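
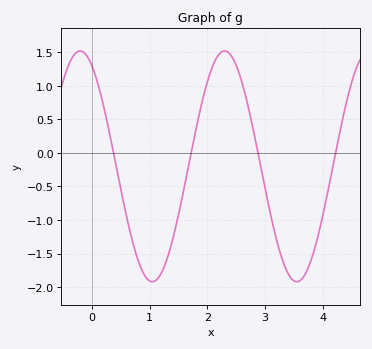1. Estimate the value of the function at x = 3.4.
-1.8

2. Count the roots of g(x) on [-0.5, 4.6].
4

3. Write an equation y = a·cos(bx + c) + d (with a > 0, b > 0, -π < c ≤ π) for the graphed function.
y = 1.72cos(2.51x + 0.51) - 0.2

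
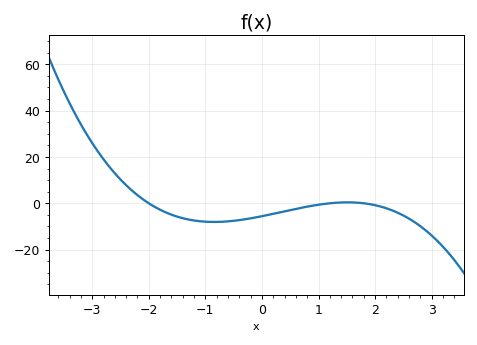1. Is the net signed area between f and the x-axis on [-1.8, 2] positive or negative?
negative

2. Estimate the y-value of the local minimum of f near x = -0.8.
-8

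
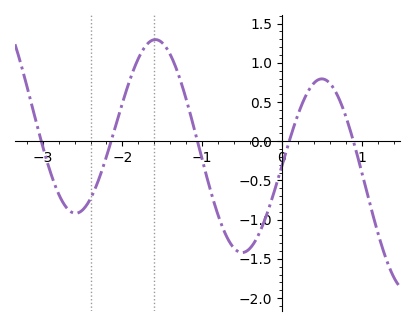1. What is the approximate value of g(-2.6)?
-0.9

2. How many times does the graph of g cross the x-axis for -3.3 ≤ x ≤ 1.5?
5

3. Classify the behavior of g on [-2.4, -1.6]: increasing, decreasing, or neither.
increasing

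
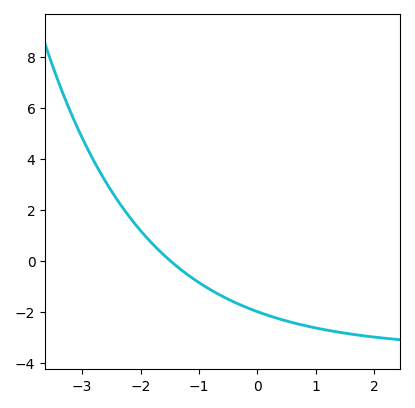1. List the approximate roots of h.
-1.5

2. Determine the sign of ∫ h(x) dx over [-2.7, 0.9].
negative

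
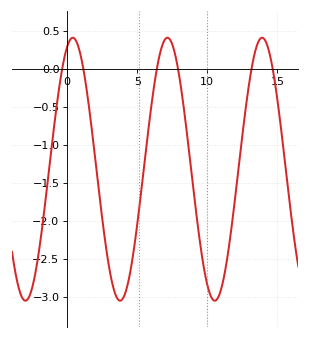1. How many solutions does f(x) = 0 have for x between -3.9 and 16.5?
6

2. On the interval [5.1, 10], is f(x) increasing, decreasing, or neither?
neither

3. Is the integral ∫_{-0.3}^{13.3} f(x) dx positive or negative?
negative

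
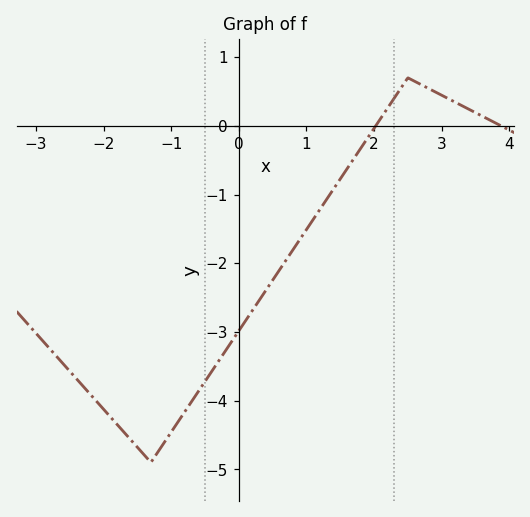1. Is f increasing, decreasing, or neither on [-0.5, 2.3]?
increasing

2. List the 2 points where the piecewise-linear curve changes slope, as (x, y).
(-1.3, -4.9); (2.5, 0.7)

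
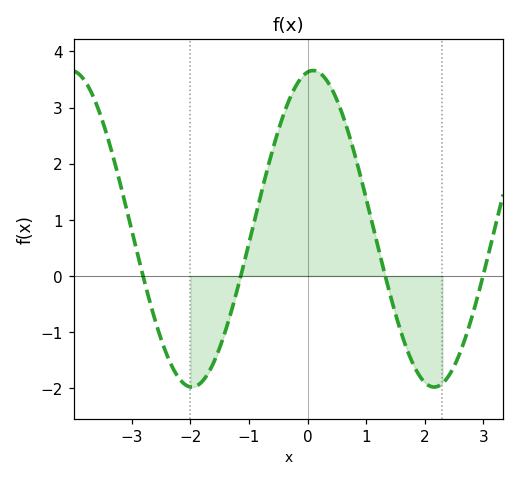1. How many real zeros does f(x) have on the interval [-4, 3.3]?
4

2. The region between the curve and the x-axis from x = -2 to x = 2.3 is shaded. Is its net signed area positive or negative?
positive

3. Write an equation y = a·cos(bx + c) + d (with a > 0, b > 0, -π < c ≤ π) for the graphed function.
y = 2.82cos(1.5x - 0.14) + 0.84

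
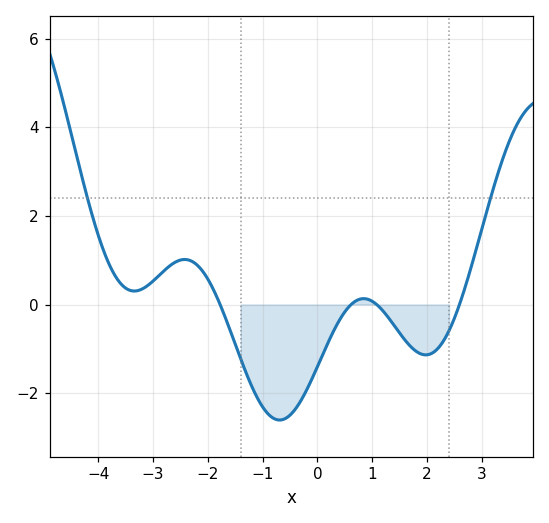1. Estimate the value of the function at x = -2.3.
0.982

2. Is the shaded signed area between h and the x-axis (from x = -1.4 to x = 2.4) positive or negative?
negative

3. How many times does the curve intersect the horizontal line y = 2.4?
2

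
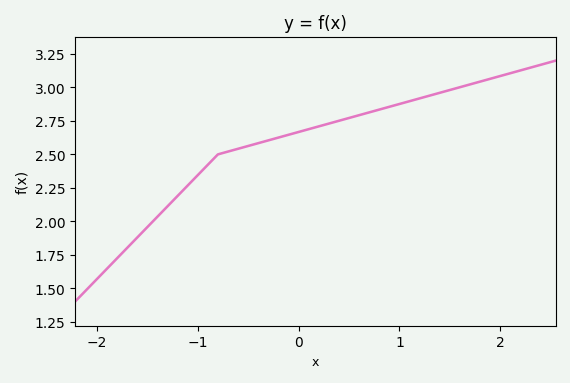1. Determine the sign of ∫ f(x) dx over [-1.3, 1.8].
positive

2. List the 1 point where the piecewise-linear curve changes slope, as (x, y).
(-0.8, 2.5)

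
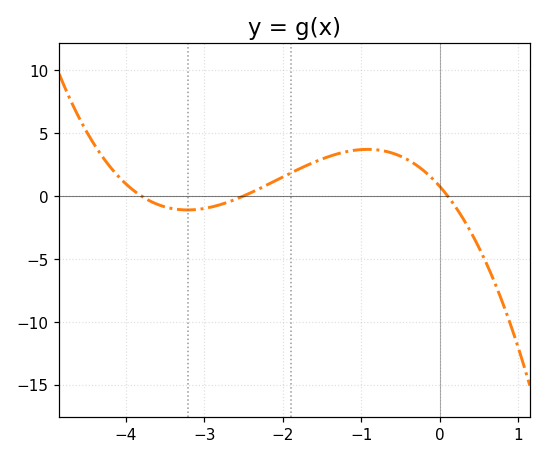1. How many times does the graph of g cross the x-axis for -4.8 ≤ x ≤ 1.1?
3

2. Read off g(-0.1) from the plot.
1.42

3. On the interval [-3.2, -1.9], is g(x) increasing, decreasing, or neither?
increasing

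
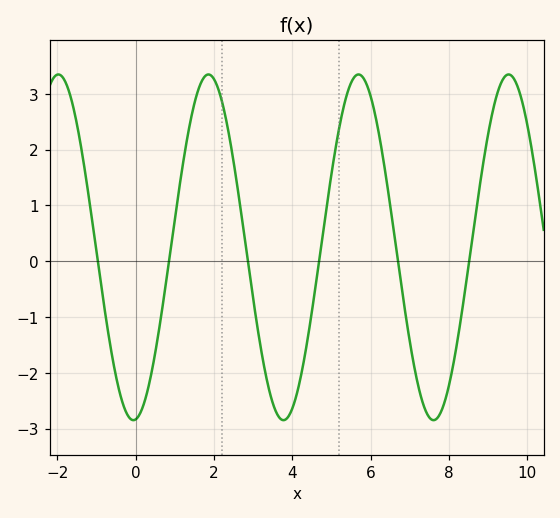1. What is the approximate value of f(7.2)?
-2.18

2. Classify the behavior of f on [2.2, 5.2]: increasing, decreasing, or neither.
neither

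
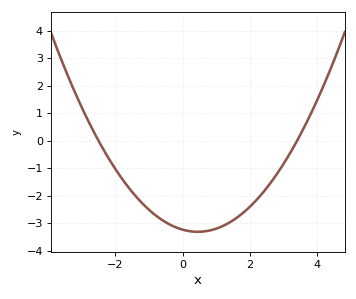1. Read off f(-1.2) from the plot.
-2.27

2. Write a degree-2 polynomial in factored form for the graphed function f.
y = 0.38(x + 2.5)(x - 3.4)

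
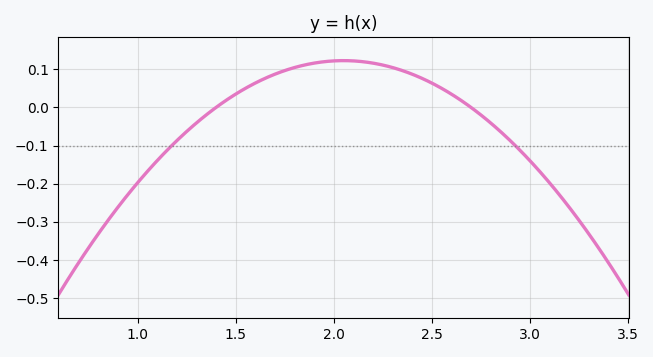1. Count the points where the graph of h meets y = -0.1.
2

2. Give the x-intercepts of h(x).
1.4, 2.7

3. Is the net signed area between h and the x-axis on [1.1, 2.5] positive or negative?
positive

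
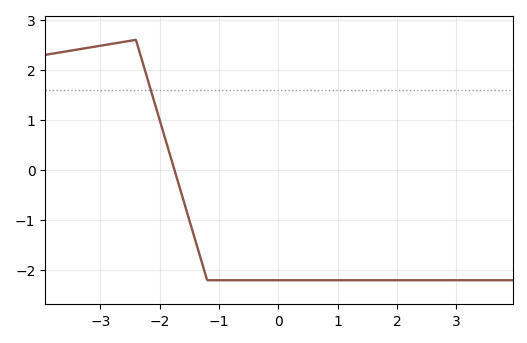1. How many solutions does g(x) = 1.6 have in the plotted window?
1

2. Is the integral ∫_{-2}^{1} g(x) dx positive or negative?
negative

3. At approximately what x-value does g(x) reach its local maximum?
-2.4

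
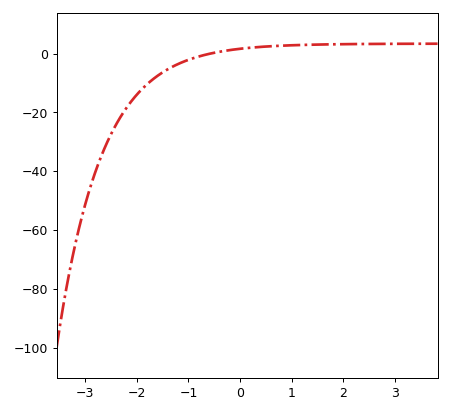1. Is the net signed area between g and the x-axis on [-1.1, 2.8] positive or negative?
positive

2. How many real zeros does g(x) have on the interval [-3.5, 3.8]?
1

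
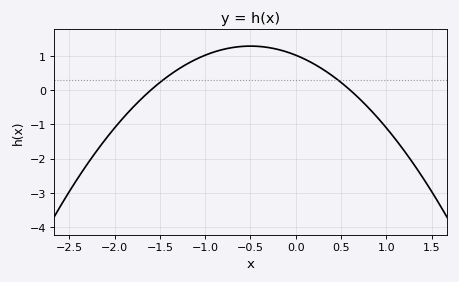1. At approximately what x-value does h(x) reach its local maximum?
-0.5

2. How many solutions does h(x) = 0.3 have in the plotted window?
2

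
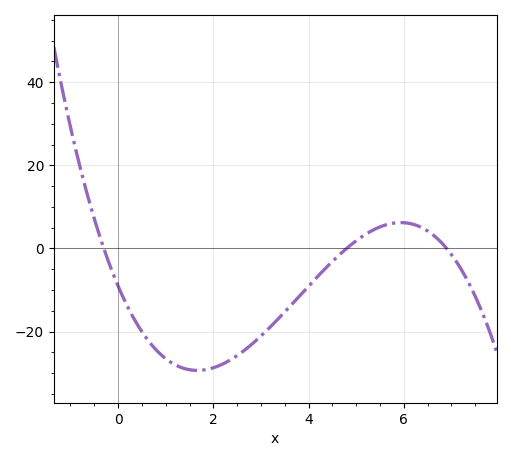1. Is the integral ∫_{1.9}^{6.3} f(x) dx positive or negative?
negative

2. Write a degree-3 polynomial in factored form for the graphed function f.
y = -0.91(x + 0.3)(x - 4.8)(x - 6.9)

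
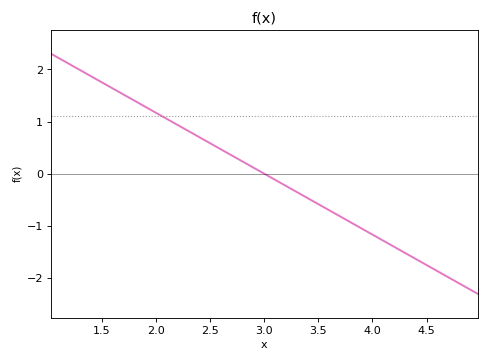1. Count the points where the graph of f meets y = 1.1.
1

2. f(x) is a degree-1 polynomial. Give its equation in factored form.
y = -1.17(x - 3)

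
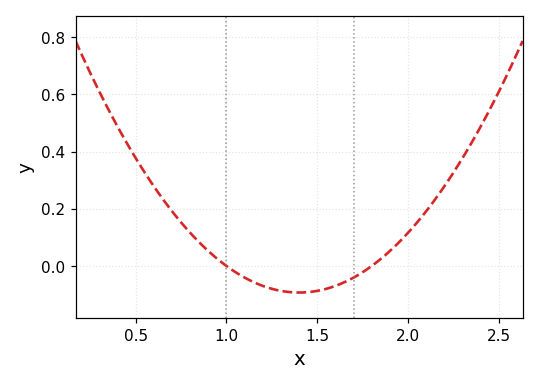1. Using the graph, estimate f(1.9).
0.052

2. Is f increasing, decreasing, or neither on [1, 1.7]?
neither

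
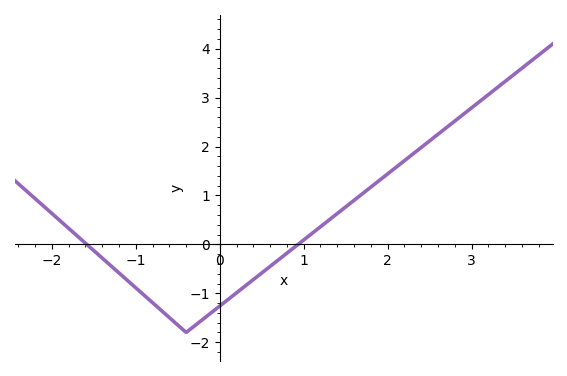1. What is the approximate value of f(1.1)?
0.225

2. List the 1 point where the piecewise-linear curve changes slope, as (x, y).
(-0.4, -1.8)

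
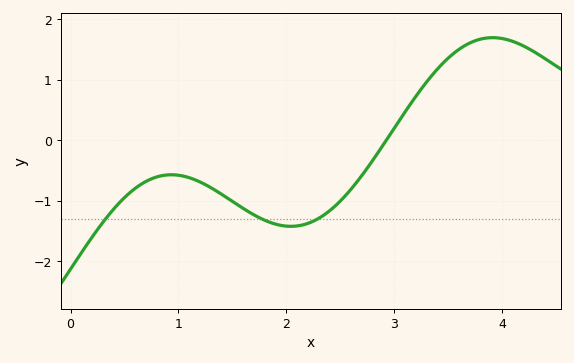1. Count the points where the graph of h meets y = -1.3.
3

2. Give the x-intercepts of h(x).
2.9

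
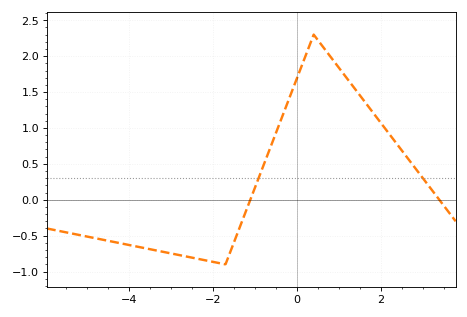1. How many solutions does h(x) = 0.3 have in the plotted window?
2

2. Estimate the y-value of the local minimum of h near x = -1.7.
-0.9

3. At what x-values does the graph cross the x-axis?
-1.11, 3.39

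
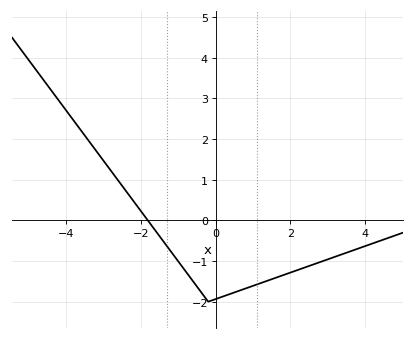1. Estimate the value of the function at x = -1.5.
-0.4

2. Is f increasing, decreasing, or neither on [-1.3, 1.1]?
neither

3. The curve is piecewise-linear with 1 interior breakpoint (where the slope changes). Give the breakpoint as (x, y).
(-0.2, -2)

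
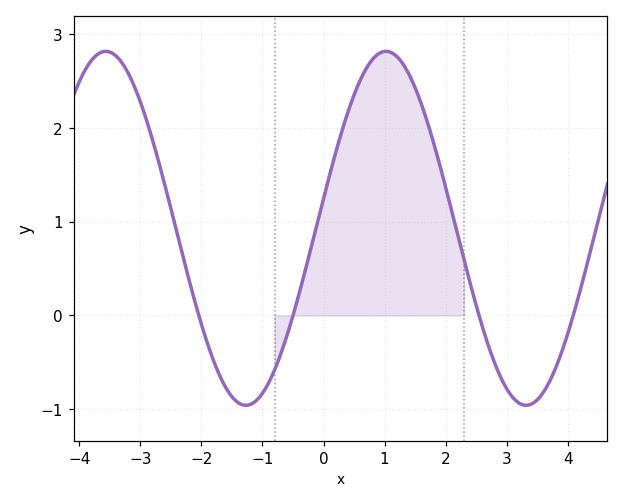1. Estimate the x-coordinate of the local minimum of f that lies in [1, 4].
3.31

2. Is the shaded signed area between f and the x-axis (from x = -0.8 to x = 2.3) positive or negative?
positive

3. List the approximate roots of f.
-2.04, -0.499, 2.55, 4.09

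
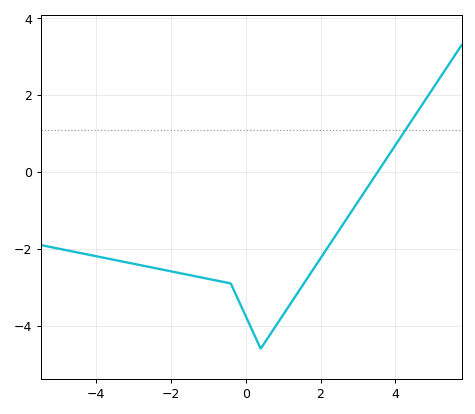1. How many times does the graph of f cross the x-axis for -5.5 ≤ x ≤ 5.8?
1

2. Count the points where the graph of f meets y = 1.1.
1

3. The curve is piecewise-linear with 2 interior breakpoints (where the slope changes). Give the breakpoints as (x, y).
(-0.4, -2.9); (0.4, -4.6)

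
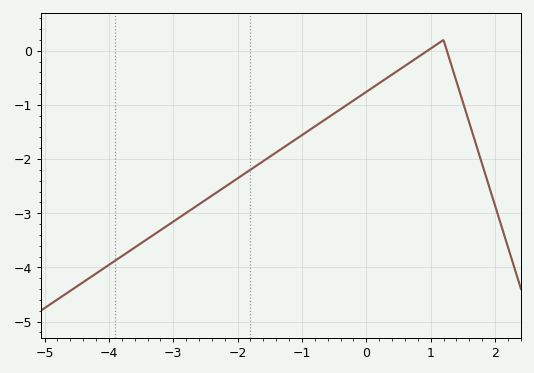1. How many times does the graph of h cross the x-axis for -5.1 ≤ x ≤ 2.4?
2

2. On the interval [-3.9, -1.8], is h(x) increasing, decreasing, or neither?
increasing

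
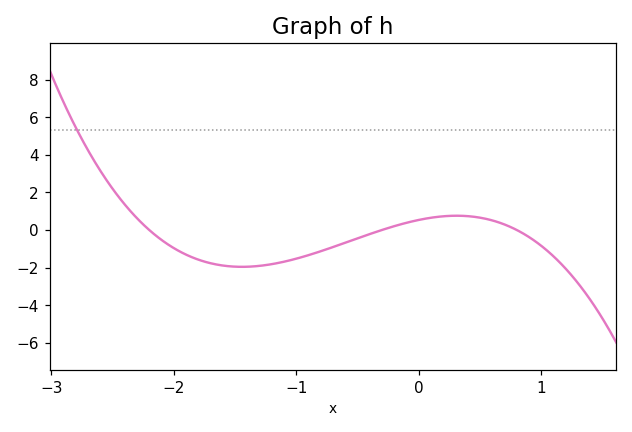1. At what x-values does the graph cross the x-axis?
-2.2, -0.3, 0.8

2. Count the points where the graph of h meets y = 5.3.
1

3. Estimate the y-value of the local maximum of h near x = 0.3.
0.8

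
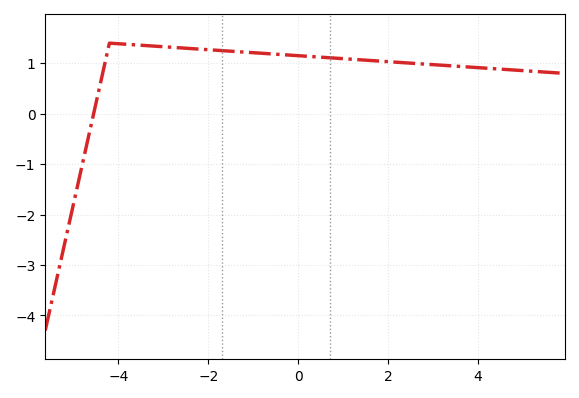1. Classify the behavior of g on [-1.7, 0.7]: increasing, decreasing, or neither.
decreasing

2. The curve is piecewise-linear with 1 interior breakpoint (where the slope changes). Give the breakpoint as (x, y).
(-4.2, 1.4)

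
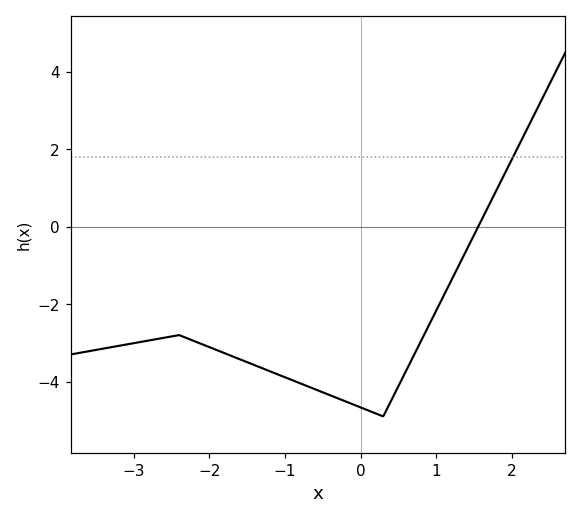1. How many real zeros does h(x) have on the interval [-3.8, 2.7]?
1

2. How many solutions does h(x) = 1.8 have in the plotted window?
1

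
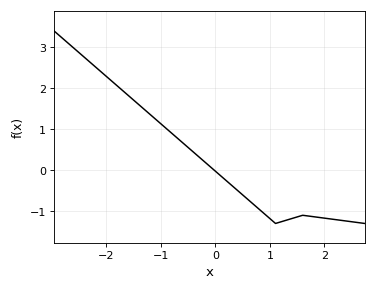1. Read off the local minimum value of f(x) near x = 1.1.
-1.3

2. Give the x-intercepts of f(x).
-0.026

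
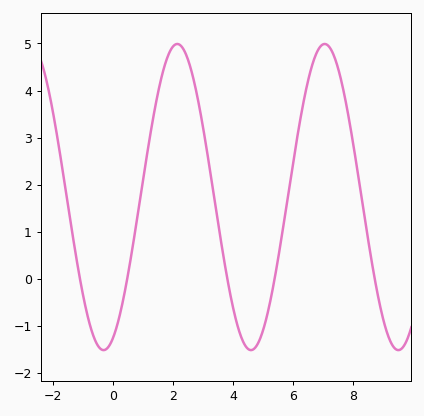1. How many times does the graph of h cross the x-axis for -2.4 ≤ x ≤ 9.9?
5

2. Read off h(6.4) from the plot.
3.9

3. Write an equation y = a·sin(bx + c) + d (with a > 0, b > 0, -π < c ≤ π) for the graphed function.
y = 3.25sin(1.3x - 1.2) + 1.74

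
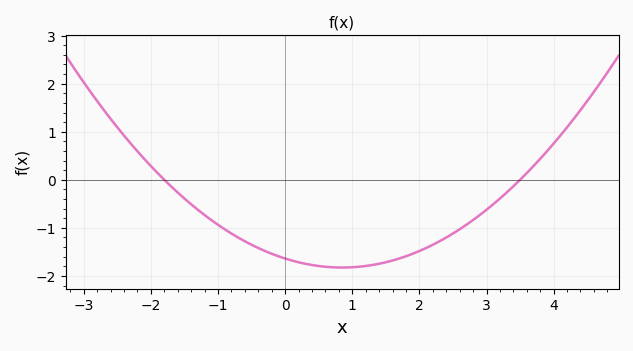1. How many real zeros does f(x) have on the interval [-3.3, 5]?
2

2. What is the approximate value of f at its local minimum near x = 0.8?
-1.8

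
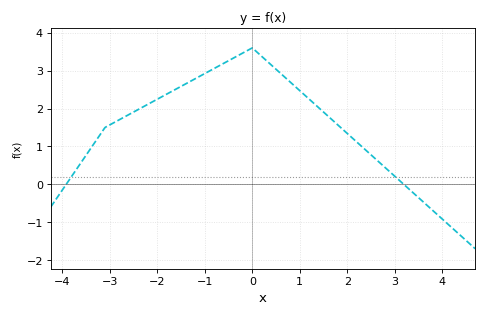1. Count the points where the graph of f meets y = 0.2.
2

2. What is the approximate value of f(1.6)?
1.79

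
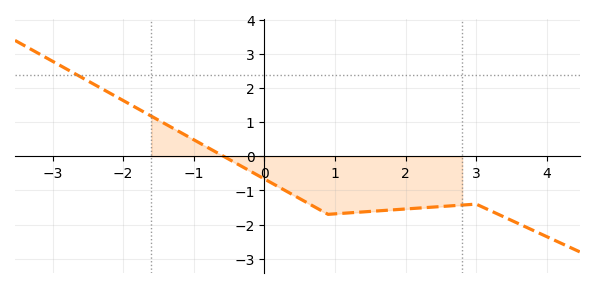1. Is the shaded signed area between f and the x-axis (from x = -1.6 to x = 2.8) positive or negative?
negative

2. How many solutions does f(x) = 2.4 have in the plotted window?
1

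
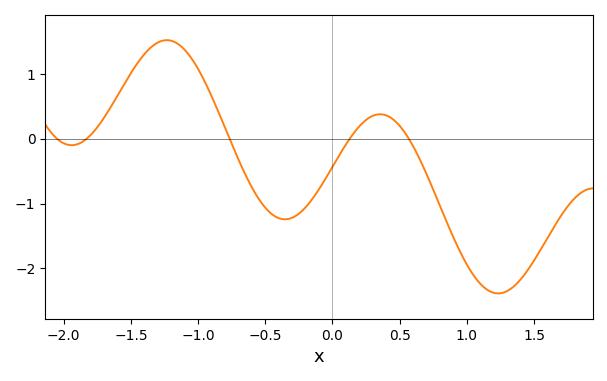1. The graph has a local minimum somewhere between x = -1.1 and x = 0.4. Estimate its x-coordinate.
-0.4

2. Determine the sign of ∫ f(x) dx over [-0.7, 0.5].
negative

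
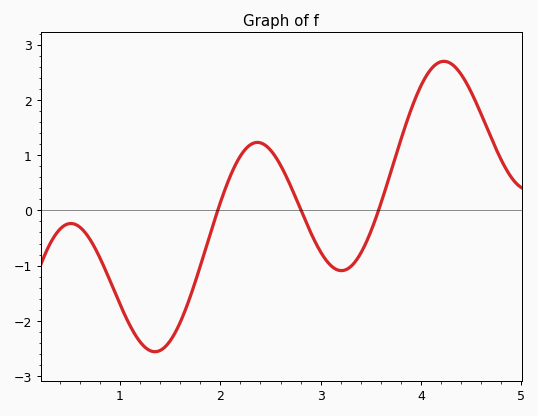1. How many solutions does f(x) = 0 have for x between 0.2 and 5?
3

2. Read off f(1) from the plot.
-1.7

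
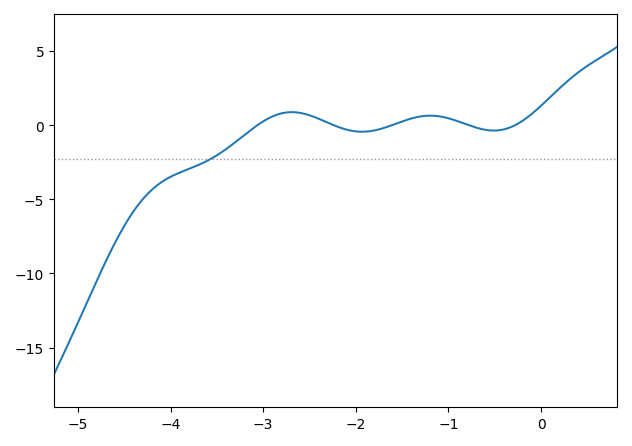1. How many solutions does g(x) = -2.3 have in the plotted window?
1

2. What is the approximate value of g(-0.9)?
0.26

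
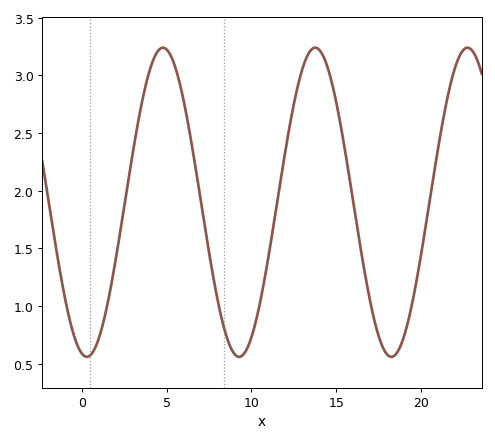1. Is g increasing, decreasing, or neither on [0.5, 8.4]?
neither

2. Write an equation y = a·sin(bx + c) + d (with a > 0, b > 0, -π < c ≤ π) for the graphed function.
y = 1.34sin(0.7x - 1.8) + 1.9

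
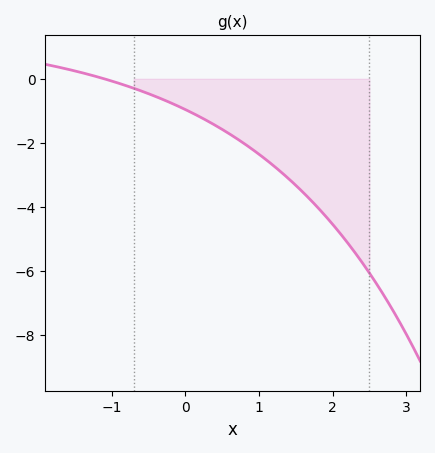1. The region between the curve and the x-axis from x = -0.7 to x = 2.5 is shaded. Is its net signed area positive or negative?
negative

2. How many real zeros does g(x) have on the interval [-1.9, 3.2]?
1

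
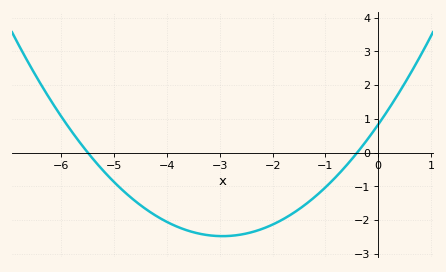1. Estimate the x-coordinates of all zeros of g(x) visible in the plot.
-5.6, -0.4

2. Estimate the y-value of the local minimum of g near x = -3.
-2.5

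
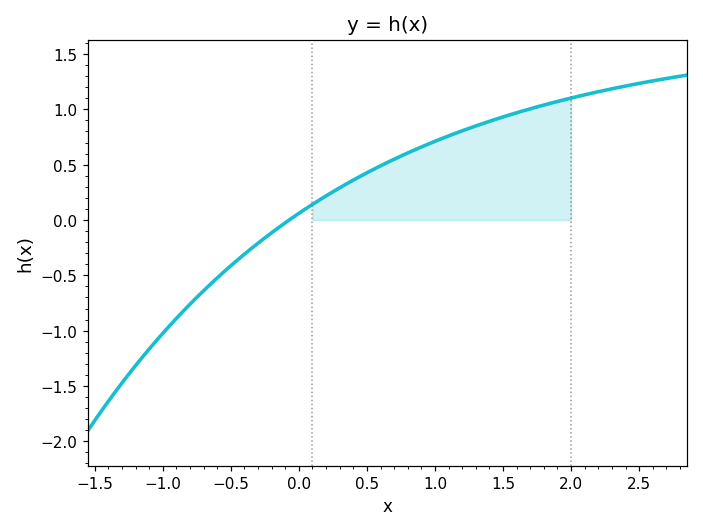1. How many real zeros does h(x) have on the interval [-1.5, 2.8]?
1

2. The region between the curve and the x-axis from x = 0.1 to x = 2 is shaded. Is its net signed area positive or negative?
positive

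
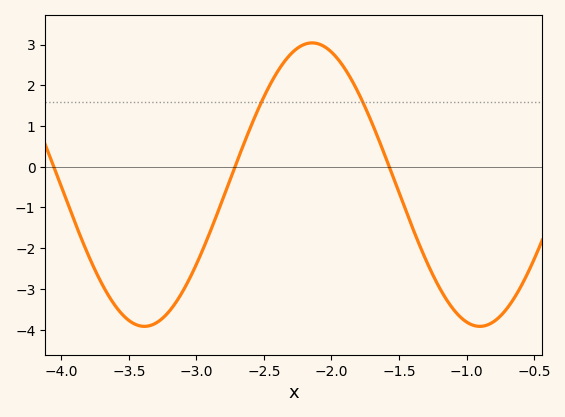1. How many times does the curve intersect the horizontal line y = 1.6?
2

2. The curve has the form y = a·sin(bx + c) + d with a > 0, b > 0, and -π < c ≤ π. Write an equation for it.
y = 3.48sin(2.53x + 0.71) - 0.44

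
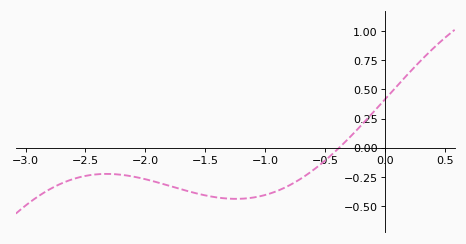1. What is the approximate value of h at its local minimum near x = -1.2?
-0.436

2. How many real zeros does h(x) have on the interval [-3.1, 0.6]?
1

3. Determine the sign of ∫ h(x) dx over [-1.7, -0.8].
negative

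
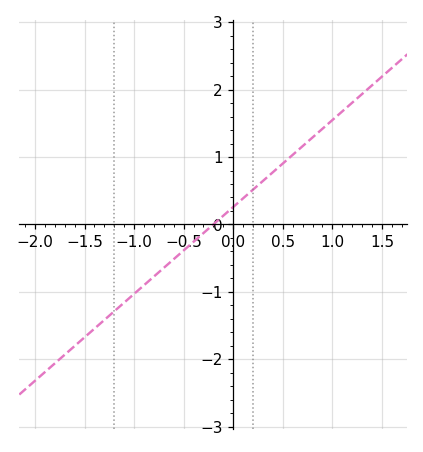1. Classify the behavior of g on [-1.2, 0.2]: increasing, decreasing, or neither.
increasing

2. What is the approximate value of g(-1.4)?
-1.5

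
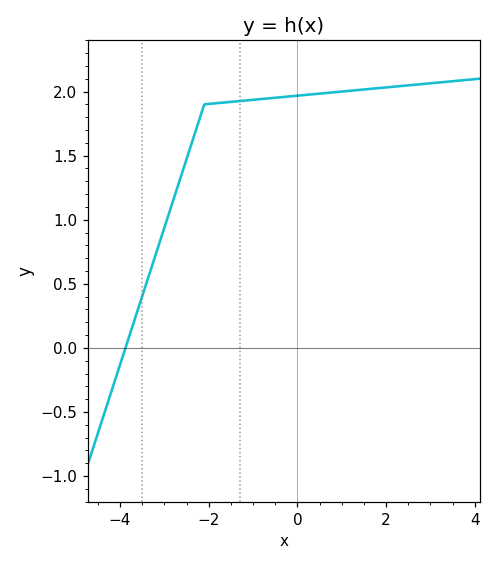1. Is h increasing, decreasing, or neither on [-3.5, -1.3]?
increasing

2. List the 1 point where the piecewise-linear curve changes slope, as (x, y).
(-2.1, 1.9)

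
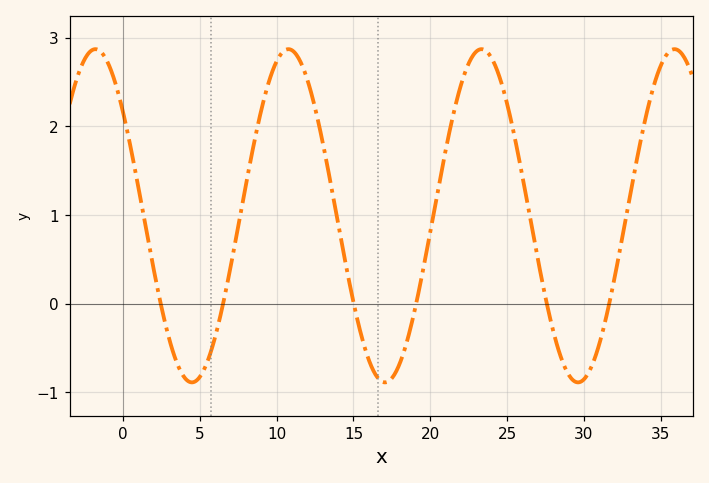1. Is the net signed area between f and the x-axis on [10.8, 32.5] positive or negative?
positive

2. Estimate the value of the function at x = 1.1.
1.2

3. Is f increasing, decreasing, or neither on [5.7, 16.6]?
neither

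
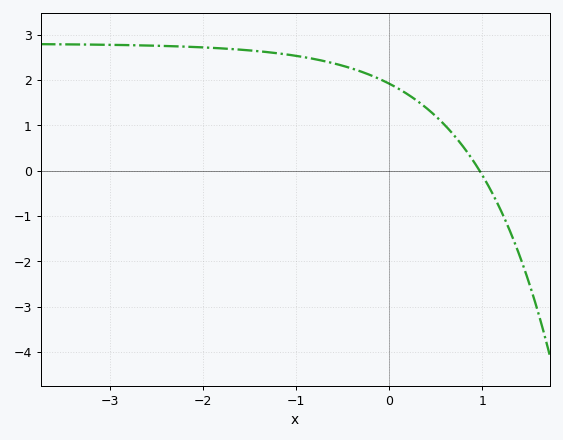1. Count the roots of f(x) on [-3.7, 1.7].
1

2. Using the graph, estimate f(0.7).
0.8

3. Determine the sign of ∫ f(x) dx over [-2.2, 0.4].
positive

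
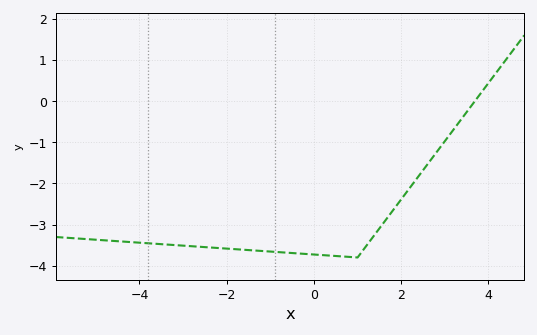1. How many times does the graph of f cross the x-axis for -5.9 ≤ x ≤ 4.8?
1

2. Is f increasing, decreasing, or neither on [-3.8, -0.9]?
decreasing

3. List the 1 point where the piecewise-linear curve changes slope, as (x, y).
(1, -3.8)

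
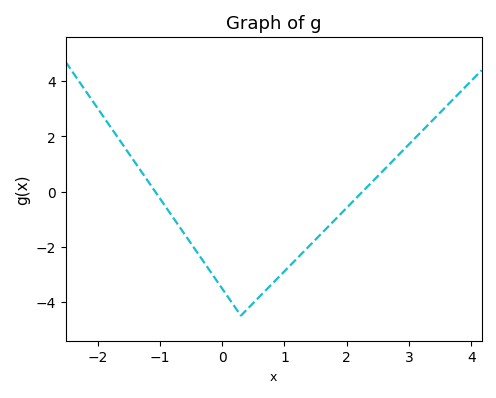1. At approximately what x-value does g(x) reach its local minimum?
0.3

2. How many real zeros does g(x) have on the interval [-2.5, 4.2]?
2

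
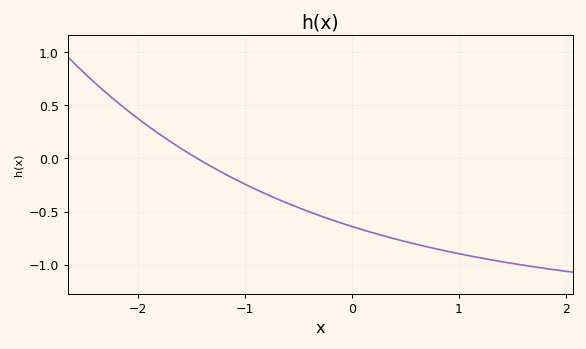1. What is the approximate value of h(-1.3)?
-0.1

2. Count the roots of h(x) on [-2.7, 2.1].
1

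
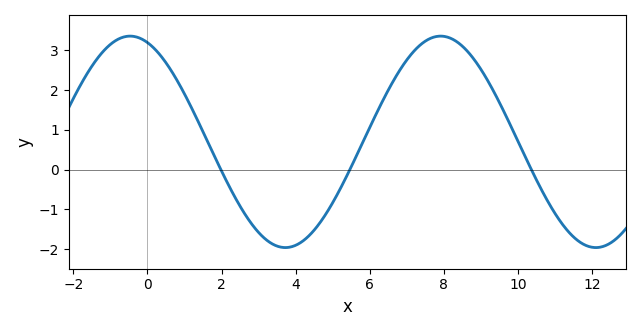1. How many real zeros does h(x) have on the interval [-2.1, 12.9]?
3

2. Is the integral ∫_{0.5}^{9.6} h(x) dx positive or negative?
positive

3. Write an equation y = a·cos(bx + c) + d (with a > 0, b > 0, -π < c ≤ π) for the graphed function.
y = 2.66cos(0.75x + 0.35) + 0.7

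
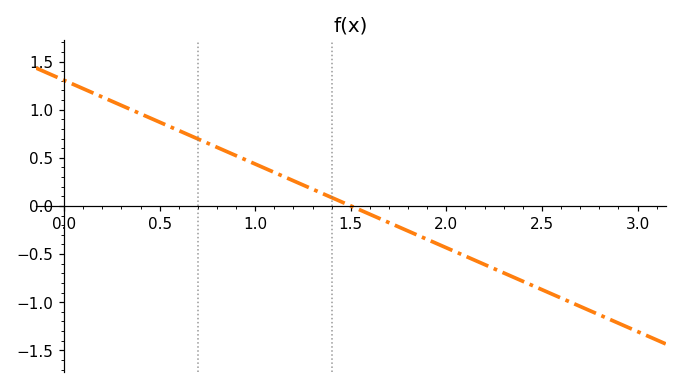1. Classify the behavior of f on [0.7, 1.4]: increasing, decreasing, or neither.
decreasing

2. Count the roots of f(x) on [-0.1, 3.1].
1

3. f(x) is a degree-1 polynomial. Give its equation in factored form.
y = -0.87(x - 1.5)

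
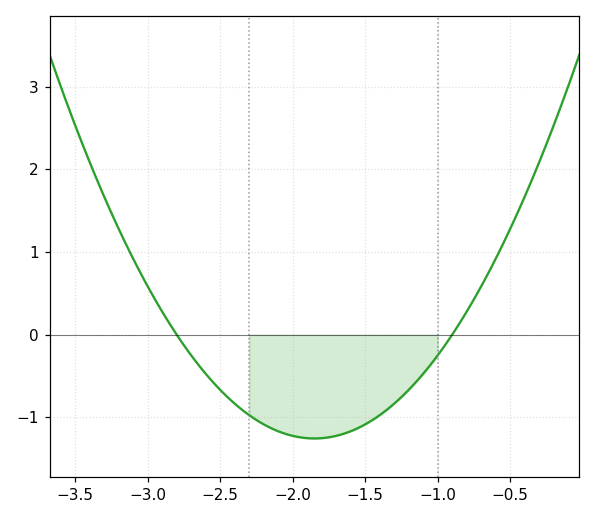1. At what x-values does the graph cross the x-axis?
-2.8, -0.9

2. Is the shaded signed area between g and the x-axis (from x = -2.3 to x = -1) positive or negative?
negative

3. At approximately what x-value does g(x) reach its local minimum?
-1.85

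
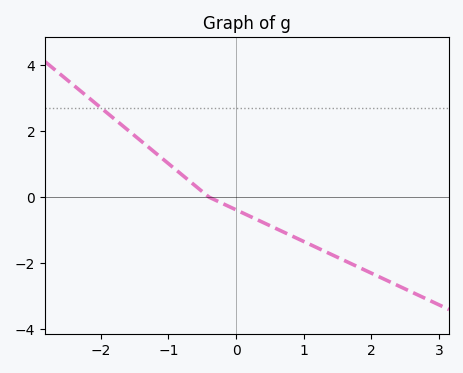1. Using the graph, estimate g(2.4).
-2.7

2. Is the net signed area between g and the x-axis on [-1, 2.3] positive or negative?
negative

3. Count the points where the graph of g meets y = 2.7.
1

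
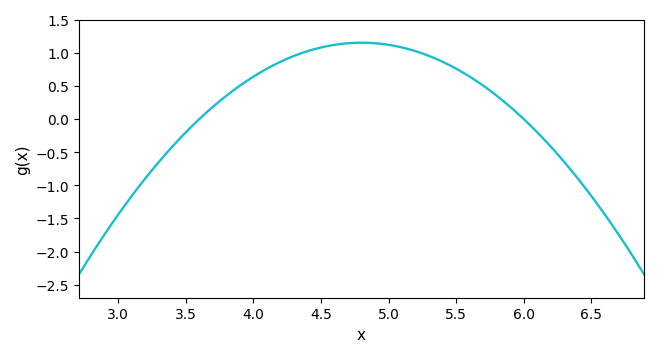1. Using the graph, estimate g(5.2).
1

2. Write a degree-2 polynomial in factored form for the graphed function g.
y = -0.8(x - 3.6)(x - 6)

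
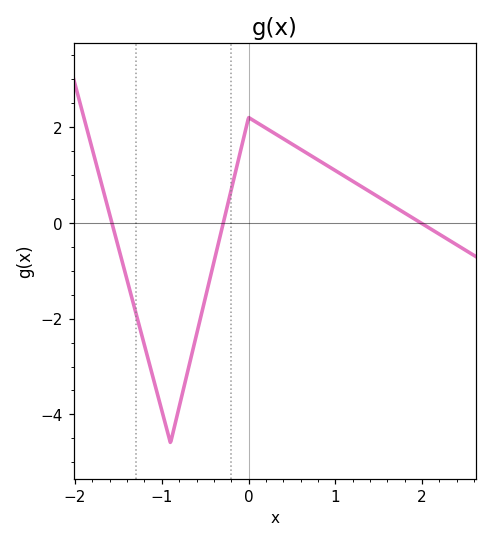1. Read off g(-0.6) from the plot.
-2.4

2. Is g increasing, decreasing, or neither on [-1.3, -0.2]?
neither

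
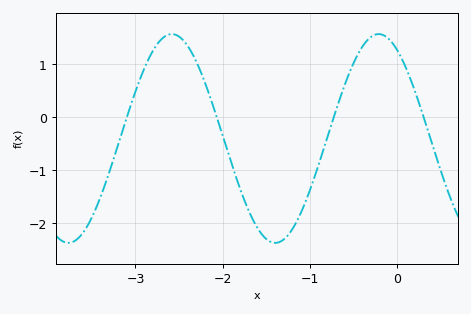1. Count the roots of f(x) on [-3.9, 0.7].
4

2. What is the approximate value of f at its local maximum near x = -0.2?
1.6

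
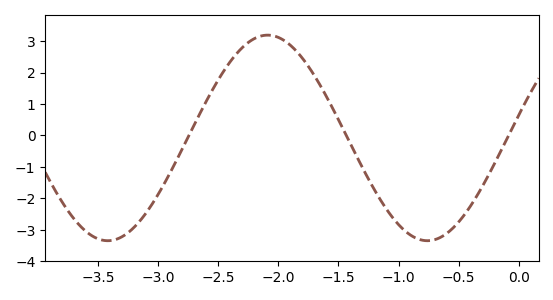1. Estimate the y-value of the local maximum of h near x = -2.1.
3.19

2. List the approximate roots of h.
-2.75, -1.44, -0.083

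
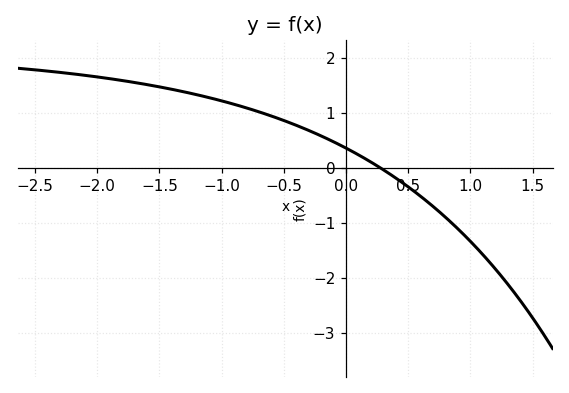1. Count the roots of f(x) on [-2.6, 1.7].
1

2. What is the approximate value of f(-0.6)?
0.943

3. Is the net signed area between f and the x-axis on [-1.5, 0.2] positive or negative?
positive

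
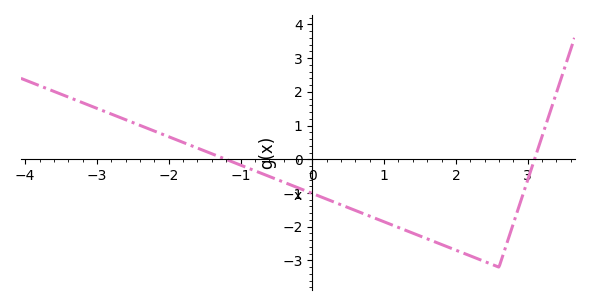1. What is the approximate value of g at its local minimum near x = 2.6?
-3.2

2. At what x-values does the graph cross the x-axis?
-1.2, 3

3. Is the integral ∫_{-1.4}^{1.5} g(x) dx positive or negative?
negative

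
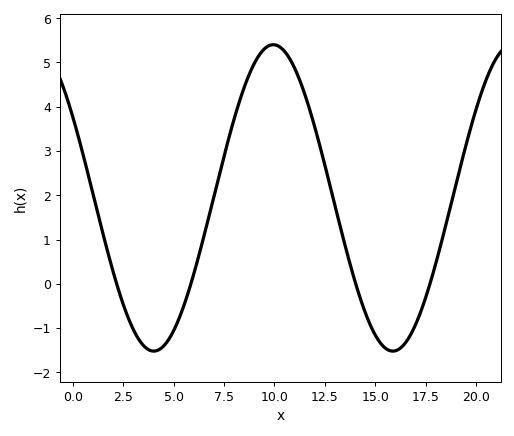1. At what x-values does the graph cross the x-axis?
2, 6, 14, 17.5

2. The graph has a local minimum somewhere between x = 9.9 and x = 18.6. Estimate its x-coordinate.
16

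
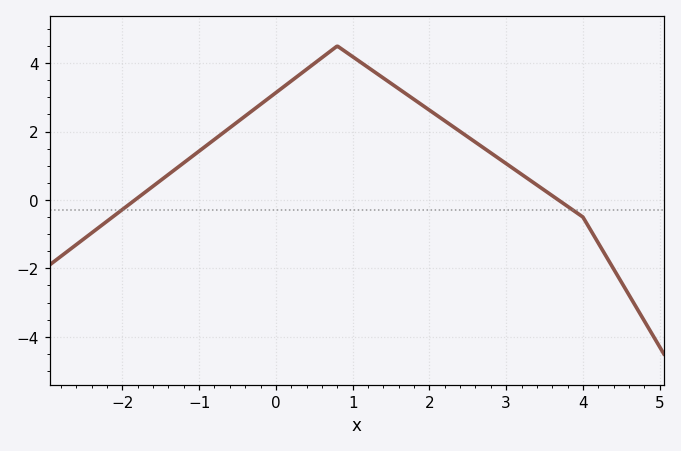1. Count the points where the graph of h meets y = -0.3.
2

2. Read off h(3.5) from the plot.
0.2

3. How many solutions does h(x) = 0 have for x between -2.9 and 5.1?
2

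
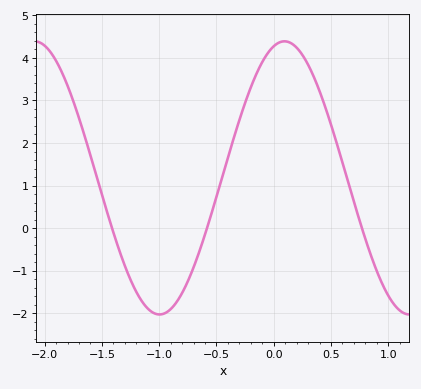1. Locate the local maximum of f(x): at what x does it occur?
0.095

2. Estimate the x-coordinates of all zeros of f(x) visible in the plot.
-1.41, -0.582, 0.77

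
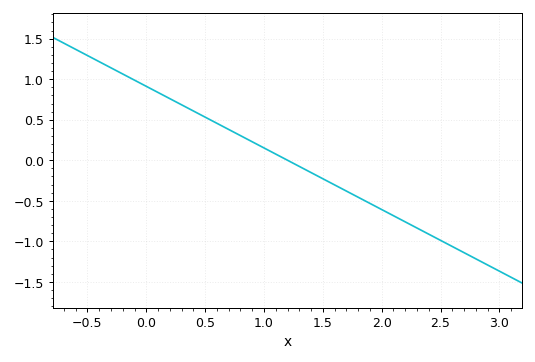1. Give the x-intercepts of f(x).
1.2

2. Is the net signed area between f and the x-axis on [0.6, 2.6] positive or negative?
negative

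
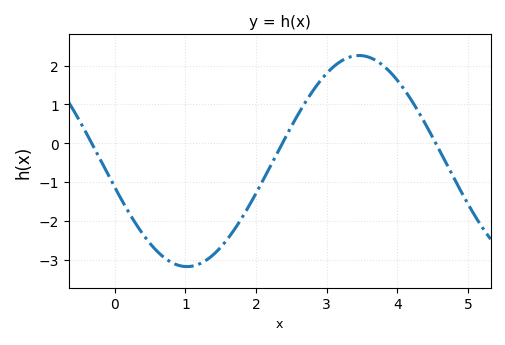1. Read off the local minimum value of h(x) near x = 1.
-3.18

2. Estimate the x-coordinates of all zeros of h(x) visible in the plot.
-0.327, 2.37, 4.54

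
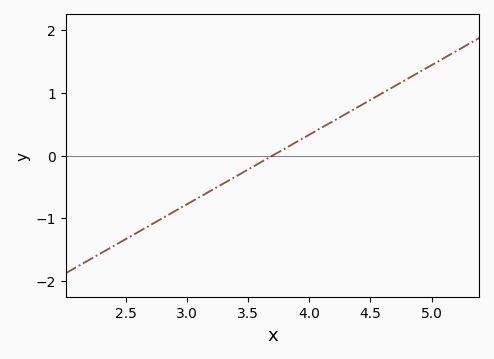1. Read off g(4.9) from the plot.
1.33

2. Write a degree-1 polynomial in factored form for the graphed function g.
y = 1.11(x - 3.7)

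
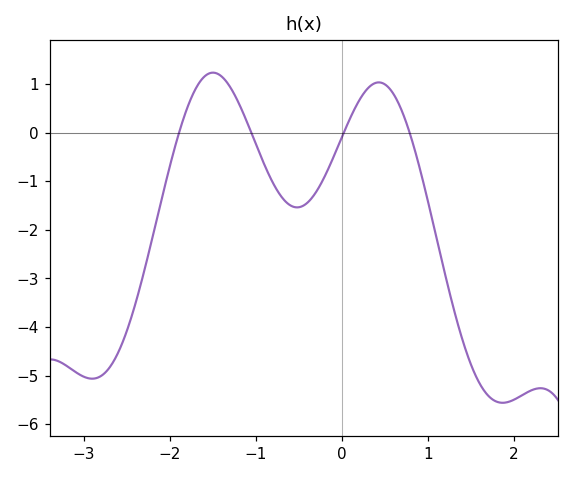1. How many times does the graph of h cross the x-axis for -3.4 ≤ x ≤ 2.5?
4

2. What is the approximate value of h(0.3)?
0.9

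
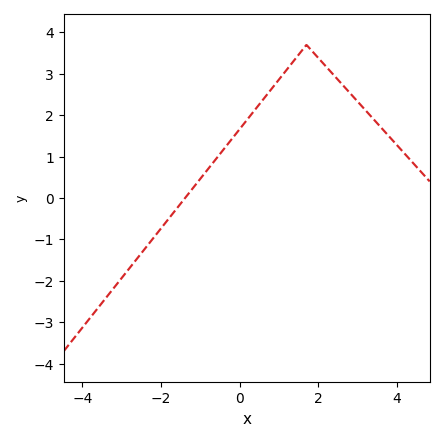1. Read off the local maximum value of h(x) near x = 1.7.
3.7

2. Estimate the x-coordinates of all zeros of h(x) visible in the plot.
-1.4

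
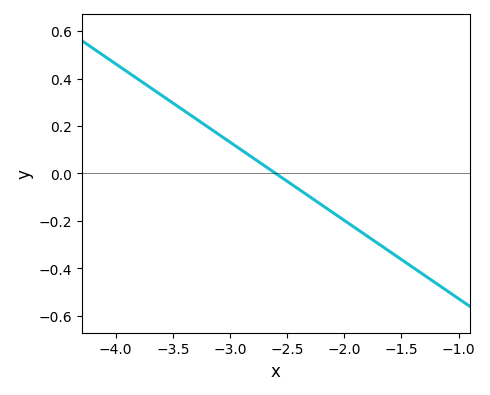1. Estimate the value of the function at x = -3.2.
0.198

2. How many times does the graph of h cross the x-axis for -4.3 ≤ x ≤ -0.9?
1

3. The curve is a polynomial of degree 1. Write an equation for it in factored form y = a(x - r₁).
y = -0.33(x + 2.6)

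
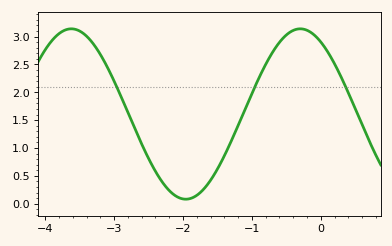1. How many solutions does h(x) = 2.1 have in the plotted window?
3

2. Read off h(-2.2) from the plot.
0.236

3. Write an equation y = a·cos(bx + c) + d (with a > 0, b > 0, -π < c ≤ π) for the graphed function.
y = 1.53cos(1.89x + 0.562) + 1.61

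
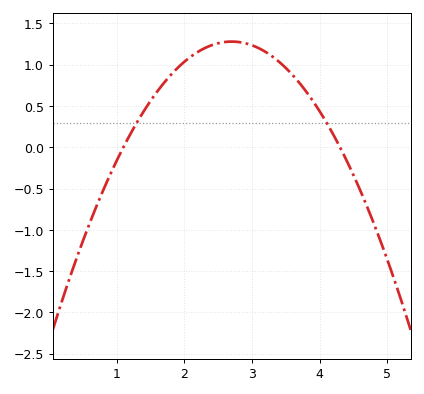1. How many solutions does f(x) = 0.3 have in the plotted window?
2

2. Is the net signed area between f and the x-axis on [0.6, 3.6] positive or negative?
positive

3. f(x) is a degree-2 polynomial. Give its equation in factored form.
y = -0.5(x - 1.1)(x - 4.3)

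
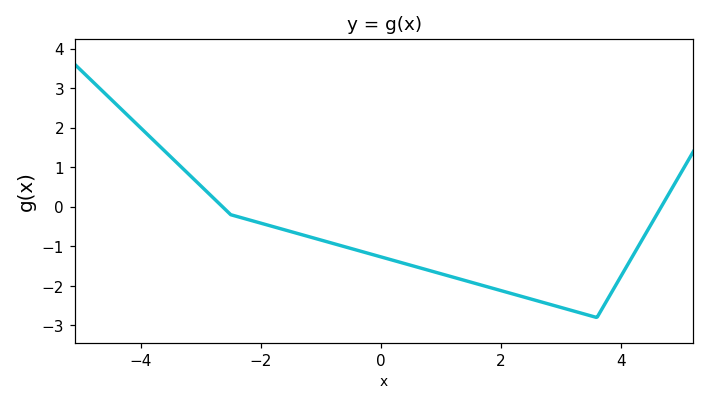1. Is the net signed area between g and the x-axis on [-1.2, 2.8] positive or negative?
negative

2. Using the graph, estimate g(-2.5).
-0.2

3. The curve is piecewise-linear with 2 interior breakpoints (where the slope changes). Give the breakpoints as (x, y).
(-2.5, -0.2); (3.6, -2.8)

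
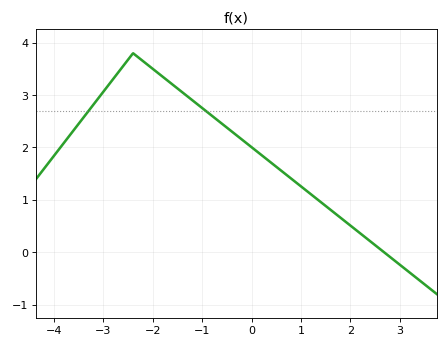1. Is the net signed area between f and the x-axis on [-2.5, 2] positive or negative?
positive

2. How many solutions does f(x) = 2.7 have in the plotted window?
2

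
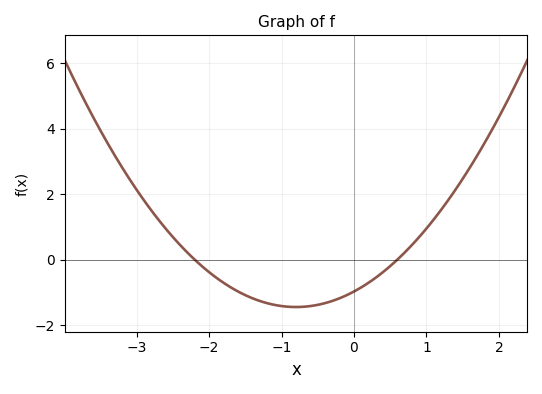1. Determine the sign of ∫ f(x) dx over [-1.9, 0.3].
negative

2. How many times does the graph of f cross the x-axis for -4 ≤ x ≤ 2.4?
2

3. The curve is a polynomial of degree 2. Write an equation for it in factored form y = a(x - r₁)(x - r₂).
y = 0.74(x + 2.2)(x - 0.6)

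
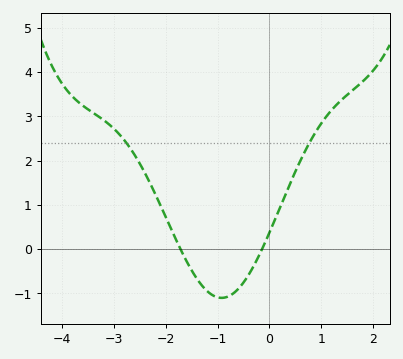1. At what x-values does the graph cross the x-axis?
-1.72, -0.143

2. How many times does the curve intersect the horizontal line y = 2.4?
2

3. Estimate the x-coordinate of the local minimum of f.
-0.923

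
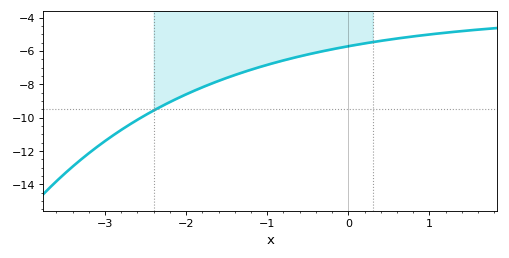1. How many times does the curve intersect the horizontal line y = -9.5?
1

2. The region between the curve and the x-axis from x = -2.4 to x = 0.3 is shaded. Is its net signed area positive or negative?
negative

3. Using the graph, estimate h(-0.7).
-6.45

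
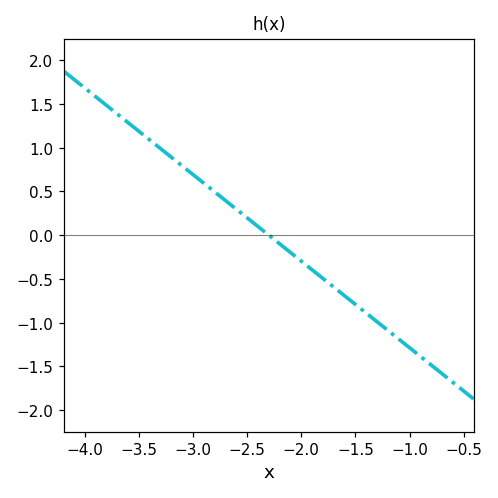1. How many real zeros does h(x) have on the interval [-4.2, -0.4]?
1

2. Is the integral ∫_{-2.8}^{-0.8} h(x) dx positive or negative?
negative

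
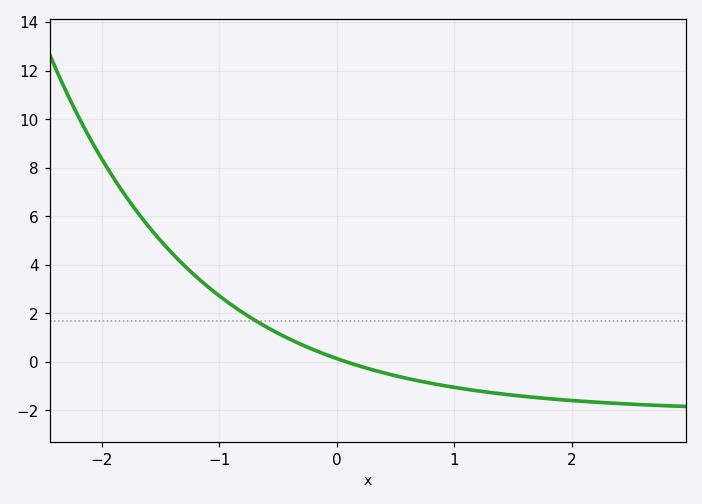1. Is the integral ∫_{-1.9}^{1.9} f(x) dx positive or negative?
positive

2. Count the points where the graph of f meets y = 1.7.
1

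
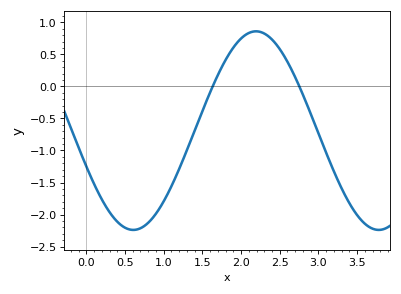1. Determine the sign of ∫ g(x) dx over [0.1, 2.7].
negative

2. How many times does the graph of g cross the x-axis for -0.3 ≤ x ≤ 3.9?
2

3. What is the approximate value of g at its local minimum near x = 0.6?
-2.25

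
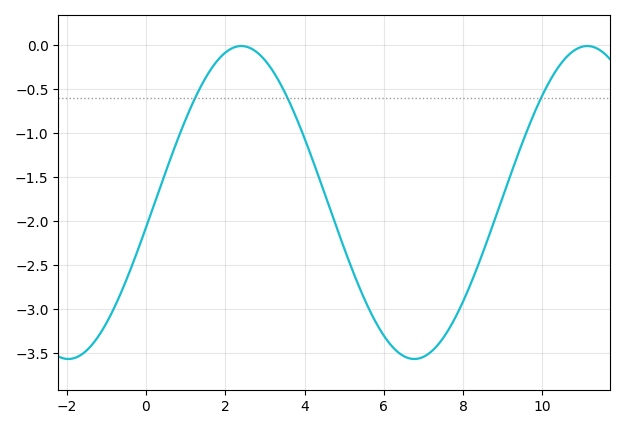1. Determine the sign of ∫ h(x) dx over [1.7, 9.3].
negative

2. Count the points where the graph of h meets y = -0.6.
3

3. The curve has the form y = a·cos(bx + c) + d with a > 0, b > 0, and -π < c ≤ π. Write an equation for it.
y = 1.78cos(0.72x - 1.73) - 1.79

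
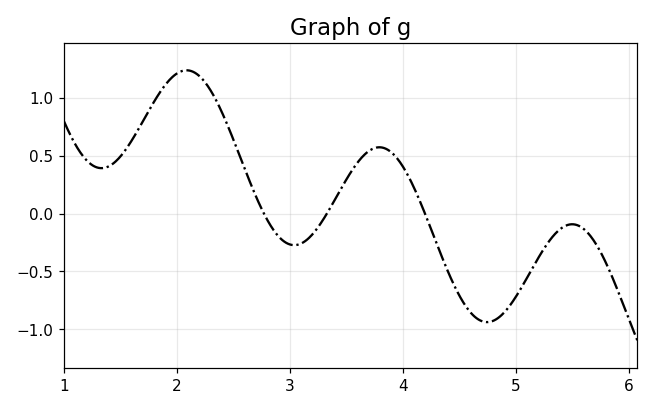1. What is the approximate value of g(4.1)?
0.22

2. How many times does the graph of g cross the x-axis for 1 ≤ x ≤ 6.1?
3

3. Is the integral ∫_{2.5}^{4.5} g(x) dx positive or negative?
positive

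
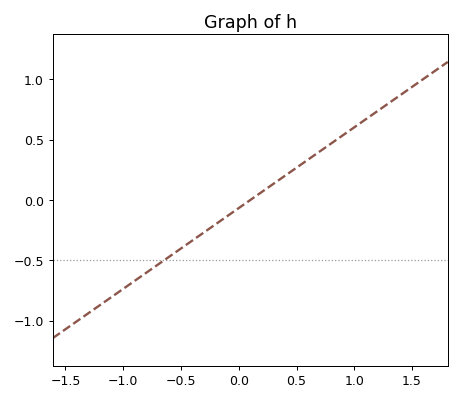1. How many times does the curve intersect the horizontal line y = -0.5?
1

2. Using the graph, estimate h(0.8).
0.469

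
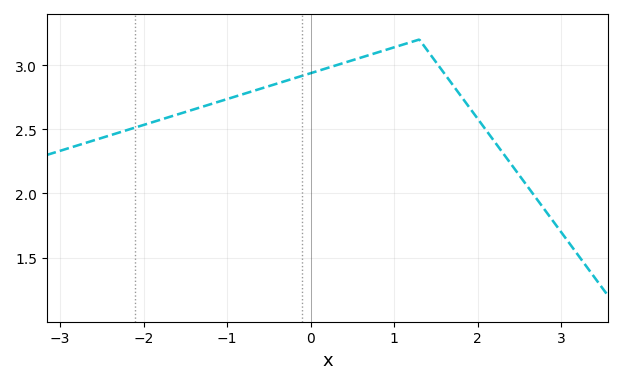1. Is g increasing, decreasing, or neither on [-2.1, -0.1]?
increasing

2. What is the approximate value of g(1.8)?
2.76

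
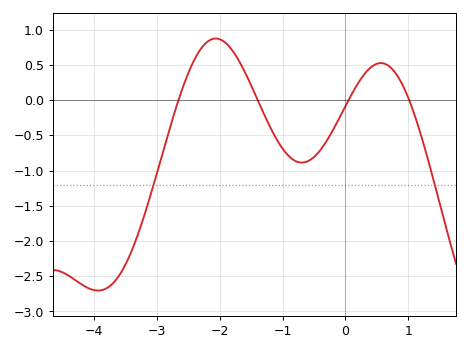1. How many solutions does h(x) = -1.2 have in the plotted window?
2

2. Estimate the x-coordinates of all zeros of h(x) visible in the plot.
-2.7, -1.4, 0.1, 1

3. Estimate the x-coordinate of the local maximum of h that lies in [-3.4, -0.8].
-2.1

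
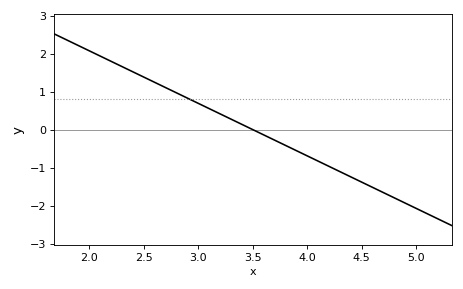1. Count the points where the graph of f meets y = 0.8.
1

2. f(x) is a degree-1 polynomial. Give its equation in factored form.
y = -1.38(x - 3.5)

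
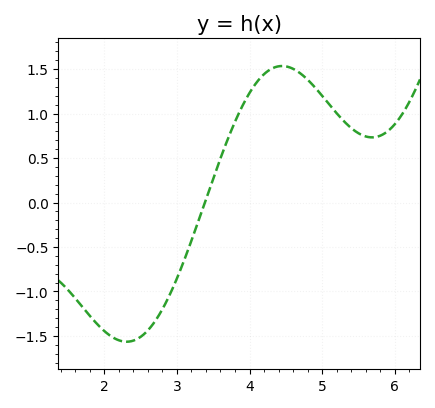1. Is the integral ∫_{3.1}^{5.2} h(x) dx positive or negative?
positive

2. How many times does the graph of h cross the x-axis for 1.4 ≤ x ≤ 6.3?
1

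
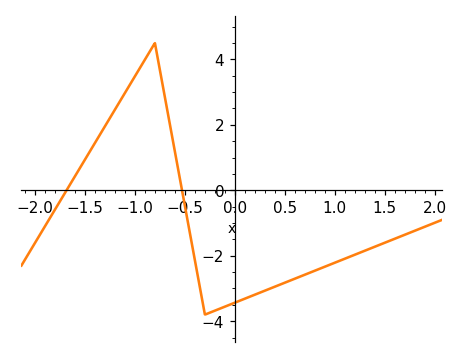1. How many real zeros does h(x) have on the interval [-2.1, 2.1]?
2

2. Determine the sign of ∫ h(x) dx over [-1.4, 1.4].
negative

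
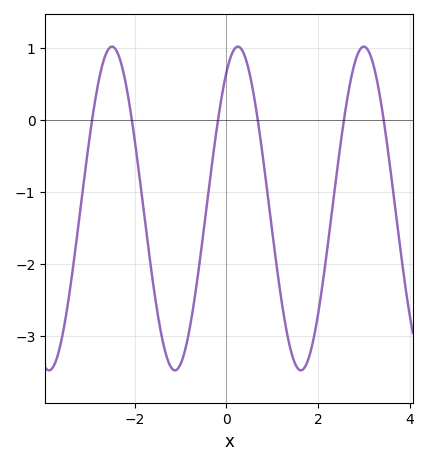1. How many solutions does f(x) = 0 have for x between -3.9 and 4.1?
6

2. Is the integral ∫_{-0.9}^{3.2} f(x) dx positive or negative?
negative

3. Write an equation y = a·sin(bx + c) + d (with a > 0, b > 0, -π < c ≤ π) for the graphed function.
y = 2.25sin(2.3x + 1) - 1.23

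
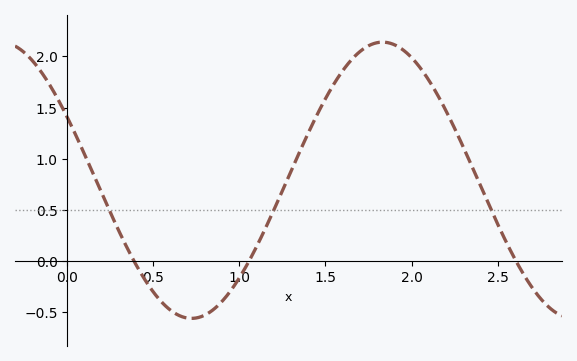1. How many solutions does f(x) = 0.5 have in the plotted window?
3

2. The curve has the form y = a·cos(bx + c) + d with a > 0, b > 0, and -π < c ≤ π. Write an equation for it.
y = 1.35cos(2.8x + 1.1) + 0.79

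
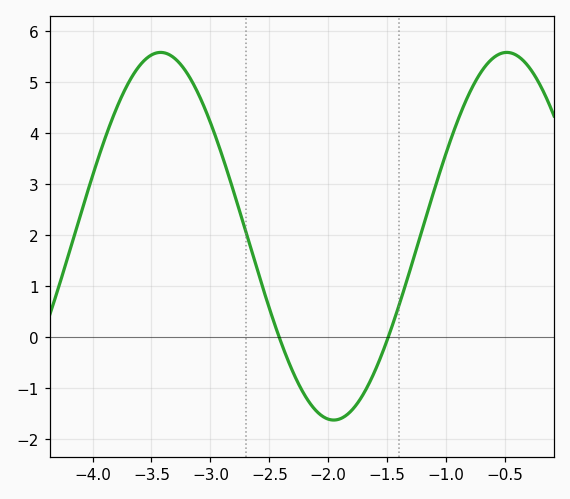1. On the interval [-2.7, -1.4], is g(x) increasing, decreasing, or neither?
neither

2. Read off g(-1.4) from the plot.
0.63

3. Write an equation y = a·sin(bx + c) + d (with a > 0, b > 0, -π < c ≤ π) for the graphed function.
y = 3.6sin(2.14x + 2.61) + 1.98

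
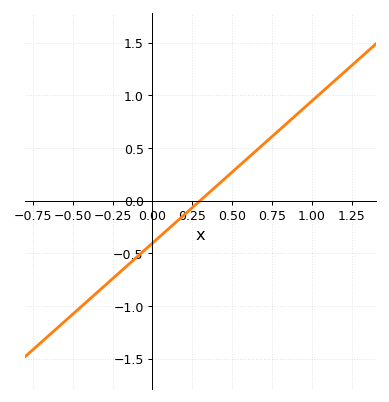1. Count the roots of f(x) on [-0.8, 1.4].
1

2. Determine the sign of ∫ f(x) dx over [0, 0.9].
positive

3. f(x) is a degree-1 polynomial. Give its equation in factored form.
y = 1.35(x - 0.3)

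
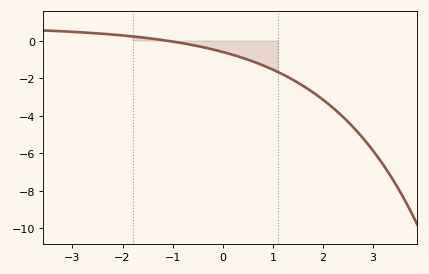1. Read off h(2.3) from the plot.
-3.83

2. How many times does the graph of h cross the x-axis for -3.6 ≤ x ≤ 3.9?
1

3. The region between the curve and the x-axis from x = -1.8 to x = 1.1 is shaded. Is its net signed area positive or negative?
negative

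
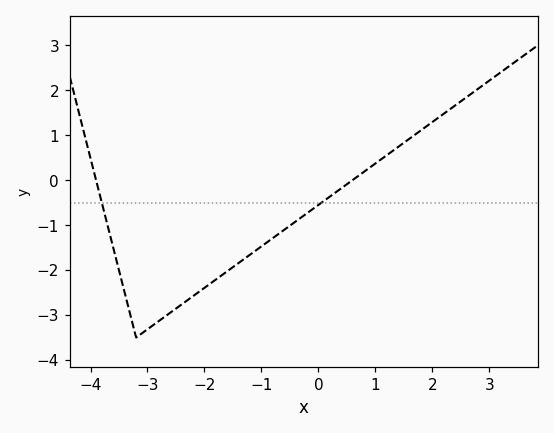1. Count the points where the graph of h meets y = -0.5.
2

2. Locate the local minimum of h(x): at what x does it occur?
-3.2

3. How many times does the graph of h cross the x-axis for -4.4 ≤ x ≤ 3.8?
2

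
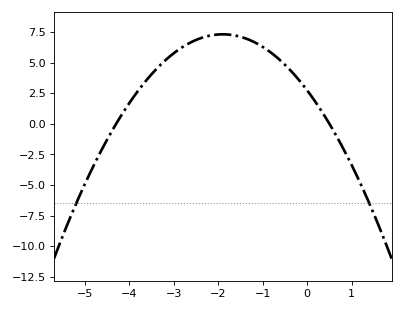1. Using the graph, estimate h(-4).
1.5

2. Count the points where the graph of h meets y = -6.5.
2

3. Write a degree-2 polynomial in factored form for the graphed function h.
y = -1.27(x + 4.3)(x - 0.5)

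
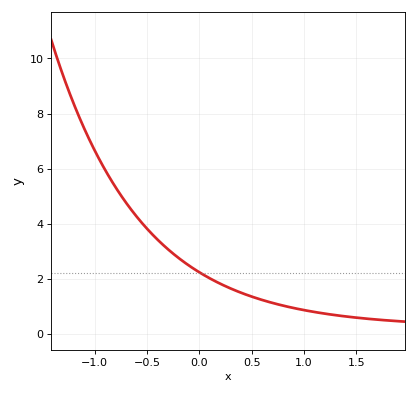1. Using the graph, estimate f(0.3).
1.64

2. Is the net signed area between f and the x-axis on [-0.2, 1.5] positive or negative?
positive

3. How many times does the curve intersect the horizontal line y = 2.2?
1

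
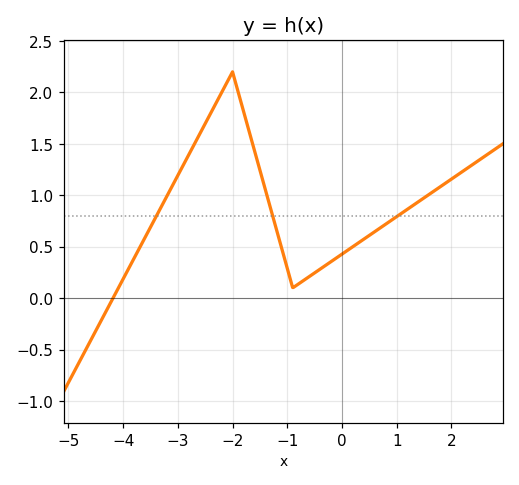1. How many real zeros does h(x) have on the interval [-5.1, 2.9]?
1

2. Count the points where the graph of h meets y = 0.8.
3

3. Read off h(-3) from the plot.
1.2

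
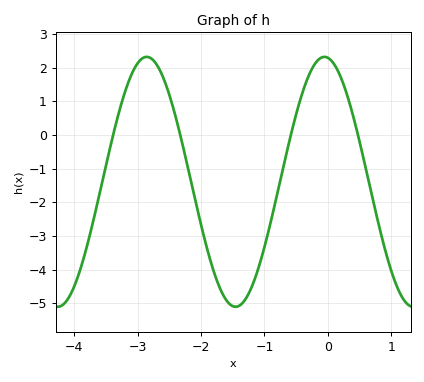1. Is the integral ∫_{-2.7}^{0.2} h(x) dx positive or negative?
negative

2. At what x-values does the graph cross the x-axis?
-3.4, -2.3, -0.6, 0.5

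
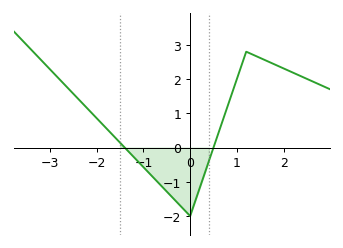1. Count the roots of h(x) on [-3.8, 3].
2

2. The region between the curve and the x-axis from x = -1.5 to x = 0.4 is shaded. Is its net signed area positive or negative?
negative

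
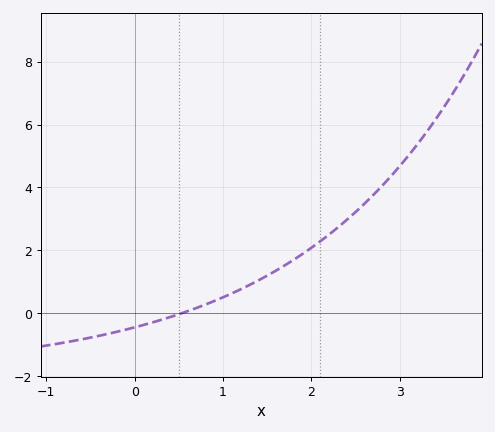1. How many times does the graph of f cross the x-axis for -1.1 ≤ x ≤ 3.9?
1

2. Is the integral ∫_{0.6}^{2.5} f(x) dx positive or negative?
positive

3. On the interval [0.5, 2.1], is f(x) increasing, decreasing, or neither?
increasing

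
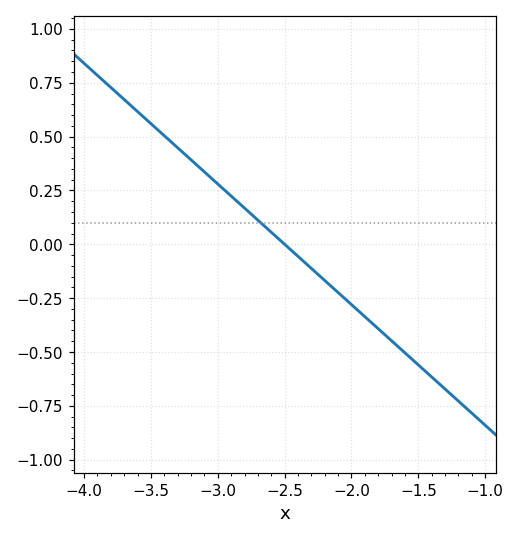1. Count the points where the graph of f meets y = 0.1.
1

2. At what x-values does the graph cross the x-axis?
-2.5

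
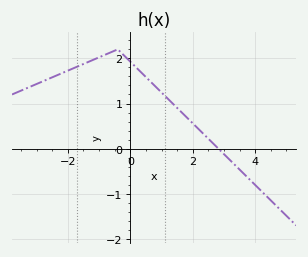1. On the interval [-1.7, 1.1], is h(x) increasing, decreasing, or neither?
neither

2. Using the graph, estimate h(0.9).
1.31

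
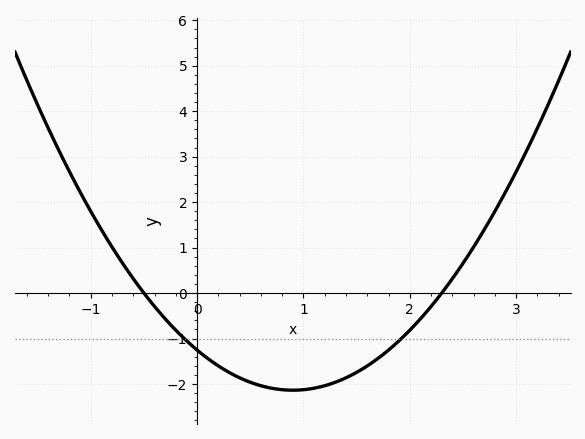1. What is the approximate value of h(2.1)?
-0.567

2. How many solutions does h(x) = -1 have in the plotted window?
2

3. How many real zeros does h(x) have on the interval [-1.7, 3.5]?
2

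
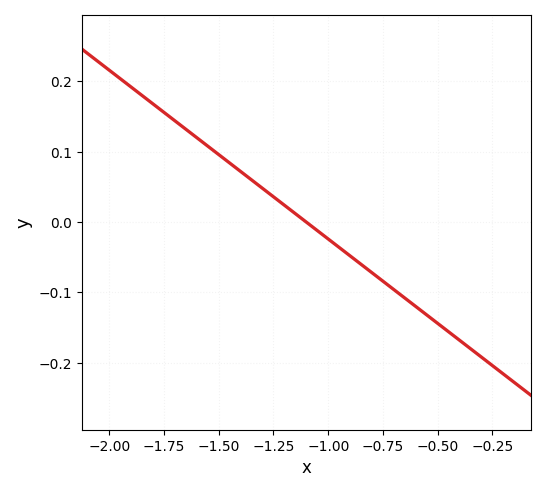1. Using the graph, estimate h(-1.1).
0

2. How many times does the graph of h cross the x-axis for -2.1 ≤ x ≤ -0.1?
1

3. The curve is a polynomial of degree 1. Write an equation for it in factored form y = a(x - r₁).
y = -0.24(x + 1.1)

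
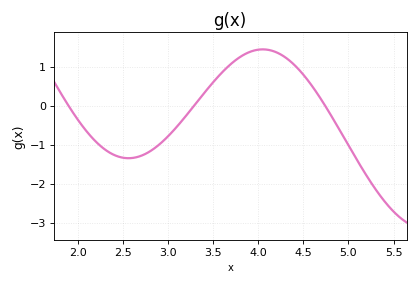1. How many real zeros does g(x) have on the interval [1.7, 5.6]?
3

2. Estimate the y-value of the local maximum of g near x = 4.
1.45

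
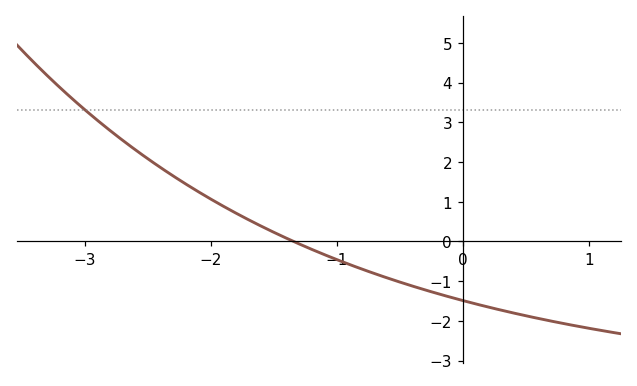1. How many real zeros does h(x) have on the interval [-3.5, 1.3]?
1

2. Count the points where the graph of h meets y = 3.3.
1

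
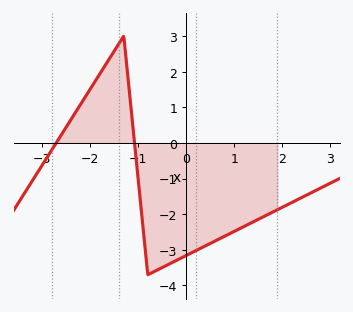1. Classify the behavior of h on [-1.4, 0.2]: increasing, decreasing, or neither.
neither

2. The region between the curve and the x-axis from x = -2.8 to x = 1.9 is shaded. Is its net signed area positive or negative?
negative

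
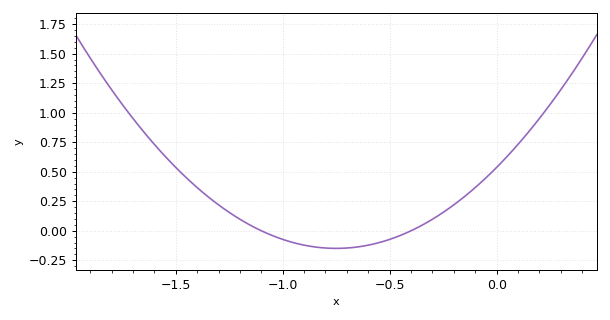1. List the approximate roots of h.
-1.1, -0.4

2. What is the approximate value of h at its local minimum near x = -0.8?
-0.15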